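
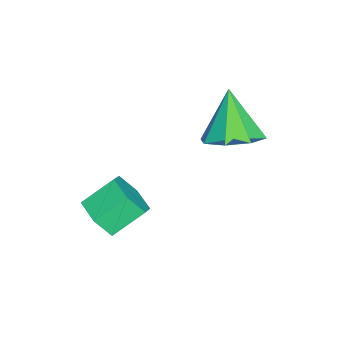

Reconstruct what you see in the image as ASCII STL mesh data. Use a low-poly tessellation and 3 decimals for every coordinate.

solid 
facet normal 0.474 -0.673 -0.568
outer loop
vertex 1.796 -1.416 -0.261
vertex 1.15 -1.971 -0.142
vertex 1.131 -1.424 -0.806
endloop
endfacet
facet normal 0.422 0.739 -0.525
outer loop
vertex 1.796 -1.416 -0.261
vertex 1.131 -1.424 -0.806
vertex 1.176 -0.534 0.483
endloop
endfacet
facet normal 0.420 0.740 -0.526
outer loop
vertex 1.176 -0.534 0.483
vertex 1.131 -1.424 -0.806
vertex 0.51 -0.543 -0.062
endloop
endfacet
facet normal -0.474 0.673 0.568
outer loop
vertex 1.176 -0.534 0.483
vertex 0.51 -0.543 -0.062
vertex 0.53 -1.089 0.602
endloop
endfacet
facet normal 0.474 -0.673 -0.568
outer loop
vertex 1.131 -1.424 -0.806
vertex 1.15 -1.971 -0.142
vertex 0.485 -1.98 -0.687
endloop
endfacet
facet normal -0.460 0.361 -0.811
outer loop
vertex 1.131 -1.424 -0.806
vertex 0.485 -1.98 -0.687
vertex 0.51 -0.543 -0.062
endloop
endfacet
facet normal -0.460 0.361 -0.811
outer loop
vertex 0.51 -0.543 -0.062
vertex 0.485 -1.98 -0.687
vertex -0.136 -1.098 0.057
endloop
endfacet
facet normal -0.474 0.673 0.568
outer loop
vertex 0.51 -0.543 -0.062
vertex -0.136 -1.098 0.057
vertex 0.53 -1.089 0.602
endloop
endfacet
facet normal 0.474 -0.673 -0.567
outer loop
vertex 0.485 -1.98 -0.687
vertex 1.15 -1.971 -0.142
vertex 0.504 -2.526 -0.023
endloop
endfacet
facet normal -0.880 -0.379 -0.286
outer loop
vertex 0.485 -1.98 -0.687
vertex 0.504 -2.526 -0.023
vertex -0.136 -1.098 0.057
endloop
endfacet
facet normal -0.881 -0.379 -0.285
outer loop
vertex -0.136 -1.098 0.057
vertex 0.504 -2.526 -0.023
vertex -0.116 -1.644 0.721
endloop
endfacet
facet normal -0.474 0.673 0.568
outer loop
vertex -0.136 -1.098 0.057
vertex -0.116 -1.644 0.721
vertex 0.53 -1.089 0.602
endloop
endfacet
facet normal 0.474 -0.673 -0.568
outer loop
vertex 0.504 -2.526 -0.023
vertex 1.15 -1.971 -0.142
vertex 1.17 -2.517 0.522
endloop
endfacet
facet normal -0.420 -0.739 0.526
outer loop
vertex 0.504 -2.526 -0.023
vertex 1.17 -2.517 0.522
vertex -0.116 -1.644 0.721
endloop
endfacet
facet normal -0.421 -0.740 0.525
outer loop
vertex -0.116 -1.644 0.721
vertex 1.17 -2.517 0.522
vertex 0.549 -1.636 1.266
endloop
endfacet
facet normal -0.474 0.673 0.568
outer loop
vertex -0.116 -1.644 0.721
vertex 0.549 -1.636 1.266
vertex 0.53 -1.089 0.602
endloop
endfacet
facet normal 0.474 -0.673 -0.568
outer loop
vertex 1.17 -2.517 0.522
vertex 1.15 -1.971 -0.142
vertex 1.816 -1.962 0.403
endloop
endfacet
facet normal 0.460 -0.361 0.811
outer loop
vertex 1.17 -2.517 0.522
vertex 1.816 -1.962 0.403
vertex 0.549 -1.636 1.266
endloop
endfacet
facet normal 0.460 -0.361 0.811
outer loop
vertex 0.549 -1.636 1.266
vertex 1.816 -1.962 0.403
vertex 1.195 -1.08 1.147
endloop
endfacet
facet normal -0.474 0.673 0.568
outer loop
vertex 0.549 -1.636 1.266
vertex 1.195 -1.08 1.147
vertex 0.53 -1.089 0.602
endloop
endfacet
facet normal 0.474 -0.673 -0.568
outer loop
vertex 1.816 -1.962 0.403
vertex 1.15 -1.971 -0.142
vertex 1.796 -1.416 -0.261
endloop
endfacet
facet normal 0.880 0.379 0.285
outer loop
vertex 1.816 -1.962 0.403
vertex 1.796 -1.416 -0.261
vertex 1.195 -1.08 1.147
endloop
endfacet
facet normal 0.881 0.378 0.286
outer loop
vertex 1.195 -1.08 1.147
vertex 1.796 -1.416 -0.261
vertex 1.176 -0.534 0.483
endloop
endfacet
facet normal -0.474 0.673 0.567
outer loop
vertex 1.195 -1.08 1.147
vertex 1.176 -0.534 0.483
vertex 0.53 -1.089 0.602
endloop
endfacet
facet normal 0.528 0.193 -0.827
outer loop
vertex -1.695 2.135 1.622
vertex -2.319 1.48 1.071
vertex -2.336 2.514 1.301
endloop
endfacet
facet normal 0.028 0.673 0.739
outer loop
vertex -1.695 2.135 1.622
vertex -2.336 2.514 1.301
vertex -3.301 1.12 2.609
endloop
endfacet
facet normal 0.527 0.193 -0.828
outer loop
vertex -2.336 2.514 1.301
vertex -2.319 1.48 1.071
vertex -2.968 2.287 0.846
endloop
endfacet
facet normal -0.546 0.742 0.388
outer loop
vertex -2.336 2.514 1.301
vertex -2.968 2.287 0.846
vertex -3.301 1.12 2.609
endloop
endfacet
facet normal 0.527 0.193 -0.827
outer loop
vertex -2.968 2.287 0.846
vertex -2.319 1.48 1.071
vertex -3.22 1.588 0.522
endloop
endfacet
facet normal -0.945 0.324 0.036
outer loop
vertex -2.968 2.287 0.846
vertex -3.22 1.588 0.522
vertex -3.301 1.12 2.609
endloop
endfacet
facet normal 0.527 0.194 -0.827
outer loop
vertex -3.22 1.588 0.522
vertex -2.319 1.48 1.071
vertex -2.944 0.825 0.519
endloop
endfacet
facet normal -0.935 -0.338 -0.112
outer loop
vertex -3.22 1.588 0.522
vertex -2.944 0.825 0.519
vertex -3.301 1.12 2.609
endloop
endfacet
facet normal 0.528 0.193 -0.827
outer loop
vertex -2.944 0.825 0.519
vertex -2.319 1.48 1.071
vertex -2.303 0.445 0.84
endloop
endfacet
facet normal -0.521 -0.853 0.031
outer loop
vertex -2.944 0.825 0.519
vertex -2.303 0.445 0.84
vertex -3.301 1.12 2.609
endloop
endfacet
facet normal 0.527 0.193 -0.828
outer loop
vertex -2.303 0.445 0.84
vertex -2.319 1.48 1.071
vertex -1.671 0.672 1.295
endloop
endfacet
facet normal 0.055 -0.922 0.383
outer loop
vertex -2.303 0.445 0.84
vertex -1.671 0.672 1.295
vertex -3.301 1.12 2.609
endloop
endfacet
facet normal 0.527 0.193 -0.828
outer loop
vertex -1.671 0.672 1.295
vertex -2.319 1.48 1.071
vertex -1.419 1.372 1.619
endloop
endfacet
facet normal 0.454 -0.504 0.735
outer loop
vertex -1.671 0.672 1.295
vertex -1.419 1.372 1.619
vertex -3.301 1.12 2.609
endloop
endfacet
facet normal 0.527 0.194 -0.827
outer loop
vertex -1.419 1.372 1.619
vertex -2.319 1.48 1.071
vertex -1.695 2.135 1.622
endloop
endfacet
facet normal 0.443 0.157 0.883
outer loop
vertex -1.419 1.372 1.619
vertex -1.695 2.135 1.622
vertex -3.301 1.12 2.609
endloop
endfacet

endsolid


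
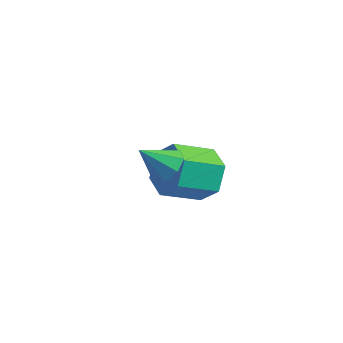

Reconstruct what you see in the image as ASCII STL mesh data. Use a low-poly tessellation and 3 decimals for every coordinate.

solid 
facet normal 0.422 0.567 -0.707
outer loop
vertex 1.039 -1.465 2.327
vertex 0.616 -0.903 2.525
vertex 1.275 -1.148 2.722
endloop
endfacet
facet normal 0.507 -0.794 0.334
outer loop
vertex 1.039 -1.465 2.327
vertex 1.275 -1.148 2.722
vertex 0.084 -1.617 3.415
endloop
endfacet
facet normal 0.422 0.567 -0.707
outer loop
vertex 1.275 -1.148 2.722
vertex 0.616 -0.903 2.525
vertex 1.126 -0.688 3.002
endloop
endfacet
facet normal 0.564 -0.288 0.774
outer loop
vertex 1.275 -1.148 2.722
vertex 1.126 -0.688 3.002
vertex 0.084 -1.617 3.415
endloop
endfacet
facet normal 0.423 0.567 -0.707
outer loop
vertex 1.126 -0.688 3.002
vertex 0.616 -0.903 2.525
vertex 0.678 -0.354 3.002
endloop
endfacet
facet normal 0.173 0.232 0.957
outer loop
vertex 1.126 -0.688 3.002
vertex 0.678 -0.354 3.002
vertex 0.084 -1.617 3.415
endloop
endfacet
facet normal 0.424 0.566 -0.707
outer loop
vertex 0.678 -0.354 3.002
vertex 0.616 -0.903 2.525
vertex 0.194 -0.341 2.722
endloop
endfacet
facet normal -0.436 0.458 0.775
outer loop
vertex 0.678 -0.354 3.002
vertex 0.194 -0.341 2.722
vertex 0.084 -1.617 3.415
endloop
endfacet
facet normal 0.424 0.566 -0.707
outer loop
vertex 0.194 -0.341 2.722
vertex 0.616 -0.903 2.525
vertex -0.042 -0.658 2.327
endloop
endfacet
facet normal -0.906 0.259 0.333
outer loop
vertex 0.194 -0.341 2.722
vertex -0.042 -0.658 2.327
vertex 0.084 -1.617 3.415
endloop
endfacet
facet normal 0.424 0.566 -0.707
outer loop
vertex -0.042 -0.658 2.327
vertex 0.616 -0.903 2.525
vertex 0.107 -1.118 2.048
endloop
endfacet
facet normal -0.963 -0.247 -0.106
outer loop
vertex -0.042 -0.658 2.327
vertex 0.107 -1.118 2.048
vertex 0.084 -1.617 3.415
endloop
endfacet
facet normal 0.423 0.567 -0.707
outer loop
vertex 0.107 -1.118 2.048
vertex 0.616 -0.903 2.525
vertex 0.555 -1.452 2.048
endloop
endfacet
facet normal -0.572 -0.767 -0.290
outer loop
vertex 0.107 -1.118 2.048
vertex 0.555 -1.452 2.048
vertex 0.084 -1.617 3.415
endloop
endfacet
facet normal 0.423 0.567 -0.707
outer loop
vertex 0.555 -1.452 2.048
vertex 0.616 -0.903 2.525
vertex 1.039 -1.465 2.327
endloop
endfacet
facet normal 0.035 -0.994 -0.108
outer loop
vertex 0.555 -1.452 2.048
vertex 1.039 -1.465 2.327
vertex 0.084 -1.617 3.415
endloop
endfacet
facet normal 0.383 0.818 -0.429
outer loop
vertex -0.599 3.341 -0.394
vertex -1.342 3.279 -1.176
vertex -1.547 3.845 -0.279
endloop
endfacet
facet normal 0.287 0.336 0.897
outer loop
vertex -0.599 3.341 -0.394
vertex -1.547 3.845 -0.279
vertex -1.236 1.983 0.318
endloop
endfacet
facet normal 0.286 0.336 0.897
outer loop
vertex -1.236 1.983 0.318
vertex -1.547 3.845 -0.279
vertex -2.184 2.487 0.432
endloop
endfacet
facet normal -0.383 -0.818 0.429
outer loop
vertex -1.236 1.983 0.318
vertex -2.184 2.487 0.432
vertex -1.978 1.921 -0.464
endloop
endfacet
facet normal 0.383 0.818 -0.429
outer loop
vertex -1.547 3.845 -0.279
vertex -1.342 3.279 -1.176
vertex -2.29 3.783 -1.062
endloop
endfacet
facet normal -0.617 0.572 0.540
outer loop
vertex -1.547 3.845 -0.279
vertex -2.29 3.783 -1.062
vertex -2.184 2.487 0.432
endloop
endfacet
facet normal -0.616 0.573 0.541
outer loop
vertex -2.184 2.487 0.432
vertex -2.29 3.783 -1.062
vertex -2.927 2.426 -0.35
endloop
endfacet
facet normal -0.384 -0.818 0.428
outer loop
vertex -2.184 2.487 0.432
vertex -2.927 2.426 -0.35
vertex -1.978 1.921 -0.464
endloop
endfacet
facet normal 0.383 0.818 -0.429
outer loop
vertex -2.29 3.783 -1.062
vertex -1.342 3.279 -1.176
vertex -2.084 3.217 -1.958
endloop
endfacet
facet normal -0.904 0.237 -0.357
outer loop
vertex -2.29 3.783 -1.062
vertex -2.084 3.217 -1.958
vertex -2.927 2.426 -0.35
endloop
endfacet
facet normal -0.904 0.236 -0.357
outer loop
vertex -2.927 2.426 -0.35
vertex -2.084 3.217 -1.958
vertex -2.721 1.859 -1.246
endloop
endfacet
facet normal -0.384 -0.818 0.429
outer loop
vertex -2.927 2.426 -0.35
vertex -2.721 1.859 -1.246
vertex -1.978 1.921 -0.464
endloop
endfacet
facet normal 0.383 0.818 -0.429
outer loop
vertex -2.084 3.217 -1.958
vertex -1.342 3.279 -1.176
vertex -1.136 2.713 -2.072
endloop
endfacet
facet normal -0.287 -0.336 -0.897
outer loop
vertex -2.084 3.217 -1.958
vertex -1.136 2.713 -2.072
vertex -2.721 1.859 -1.246
endloop
endfacet
facet normal -0.287 -0.335 -0.897
outer loop
vertex -2.721 1.859 -1.246
vertex -1.136 2.713 -2.072
vertex -1.773 1.355 -1.361
endloop
endfacet
facet normal -0.383 -0.818 0.429
outer loop
vertex -2.721 1.859 -1.246
vertex -1.773 1.355 -1.361
vertex -1.978 1.921 -0.464
endloop
endfacet
facet normal 0.384 0.818 -0.428
outer loop
vertex -1.136 2.713 -2.072
vertex -1.342 3.279 -1.176
vertex -0.393 2.774 -1.29
endloop
endfacet
facet normal 0.616 -0.572 -0.541
outer loop
vertex -1.136 2.713 -2.072
vertex -0.393 2.774 -1.29
vertex -1.773 1.355 -1.361
endloop
endfacet
facet normal 0.617 -0.573 -0.540
outer loop
vertex -1.773 1.355 -1.361
vertex -0.393 2.774 -1.29
vertex -1.03 1.417 -0.578
endloop
endfacet
facet normal -0.383 -0.818 0.429
outer loop
vertex -1.773 1.355 -1.361
vertex -1.03 1.417 -0.578
vertex -1.978 1.921 -0.464
endloop
endfacet
facet normal 0.384 0.818 -0.429
outer loop
vertex -0.393 2.774 -1.29
vertex -1.342 3.279 -1.176
vertex -0.599 3.341 -0.394
endloop
endfacet
facet normal 0.903 -0.237 0.357
outer loop
vertex -0.393 2.774 -1.29
vertex -0.599 3.341 -0.394
vertex -1.03 1.417 -0.578
endloop
endfacet
facet normal 0.904 -0.237 0.357
outer loop
vertex -1.03 1.417 -0.578
vertex -0.599 3.341 -0.394
vertex -1.236 1.983 0.318
endloop
endfacet
facet normal -0.383 -0.818 0.429
outer loop
vertex -1.03 1.417 -0.578
vertex -1.236 1.983 0.318
vertex -1.978 1.921 -0.464
endloop
endfacet

endsolid


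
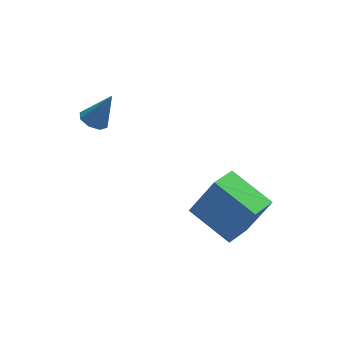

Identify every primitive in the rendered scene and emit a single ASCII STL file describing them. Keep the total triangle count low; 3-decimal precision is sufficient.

solid 
facet normal -0.487 -0.002 -0.873
outer loop
vertex -3.292 2.792 -0.929
vertex -3.779 2.679 -0.657
vertex -3.505 3.154 -0.811
endloop
endfacet
facet normal 0.850 0.523 -0.070
outer loop
vertex -3.292 2.792 -0.929
vertex -3.505 3.154 -0.811
vertex -3.101 2.681 0.557
endloop
endfacet
facet normal -0.489 -0.001 -0.872
outer loop
vertex -3.505 3.154 -0.811
vertex -3.779 2.679 -0.657
vertex -3.878 3.238 -0.602
endloop
endfacet
facet normal 0.330 0.918 0.220
outer loop
vertex -3.505 3.154 -0.811
vertex -3.878 3.238 -0.602
vertex -3.101 2.681 0.557
endloop
endfacet
facet normal -0.488 -0.001 -0.873
outer loop
vertex -3.878 3.238 -0.602
vertex -3.779 2.679 -0.657
vertex -4.194 2.994 -0.425
endloop
endfacet
facet normal -0.284 0.776 0.563
outer loop
vertex -3.878 3.238 -0.602
vertex -4.194 2.994 -0.425
vertex -3.101 2.681 0.557
endloop
endfacet
facet normal -0.488 -0.000 -0.873
outer loop
vertex -4.194 2.994 -0.425
vertex -3.779 2.679 -0.657
vertex -4.267 2.566 -0.384
endloop
endfacet
facet normal -0.628 0.180 0.757
outer loop
vertex -4.194 2.994 -0.425
vertex -4.267 2.566 -0.384
vertex -3.101 2.681 0.557
endloop
endfacet
facet normal -0.488 -0.002 -0.873
outer loop
vertex -4.267 2.566 -0.384
vertex -3.779 2.679 -0.657
vertex -4.054 2.204 -0.502
endloop
endfacet
facet normal -0.504 -0.521 0.689
outer loop
vertex -4.267 2.566 -0.384
vertex -4.054 2.204 -0.502
vertex -3.101 2.681 0.557
endloop
endfacet
facet normal -0.488 -0.002 -0.873
outer loop
vertex -4.054 2.204 -0.502
vertex -3.779 2.679 -0.657
vertex -3.68 2.12 -0.711
endloop
endfacet
facet normal 0.017 -0.917 0.398
outer loop
vertex -4.054 2.204 -0.502
vertex -3.68 2.12 -0.711
vertex -3.101 2.681 0.557
endloop
endfacet
facet normal -0.488 -0.002 -0.873
outer loop
vertex -3.68 2.12 -0.711
vertex -3.779 2.679 -0.657
vertex -3.364 2.364 -0.888
endloop
endfacet
facet normal 0.629 -0.775 0.055
outer loop
vertex -3.68 2.12 -0.711
vertex -3.364 2.364 -0.888
vertex -3.101 2.681 0.557
endloop
endfacet
facet normal -0.487 -0.002 -0.873
outer loop
vertex -3.364 2.364 -0.888
vertex -3.779 2.679 -0.657
vertex -3.292 2.792 -0.929
endloop
endfacet
facet normal 0.974 -0.177 -0.138
outer loop
vertex -3.364 2.364 -0.888
vertex -3.292 2.792 -0.929
vertex -3.101 2.681 0.557
endloop
endfacet
facet normal -0.566 0.736 0.372
outer loop
vertex -0.459 -1.131 -1.332
vertex 0.408 -0.255 -1.748
vertex -1.299 -1.015 -2.84
endloop
endfacet
facet normal -0.667 -0.673 0.320
outer loop
vertex -0.248 -2.385 -3.532
vertex -0.459 -1.131 -1.332
vertex -1.299 -1.015 -2.84
endloop
endfacet
facet normal -0.566 0.736 0.372
outer loop
vertex -1.299 -1.015 -2.84
vertex 0.408 -0.255 -1.748
vertex -0.433 -0.14 -3.256
endloop
endfacet
facet normal -0.486 0.067 -0.871
outer loop
vertex -0.433 -0.14 -3.256
vertex -0.248 -2.385 -3.532
vertex -1.299 -1.015 -2.84
endloop
endfacet
facet normal 0.486 -0.067 0.871
outer loop
vertex -0.459 -1.131 -1.332
vertex 1.459 -1.625 -2.44
vertex 0.408 -0.255 -1.748
endloop
endfacet
facet normal -0.666 -0.674 0.320
outer loop
vertex 0.593 -2.5 -2.024
vertex -0.459 -1.131 -1.332
vertex -0.248 -2.385 -3.532
endloop
endfacet
facet normal 0.486 -0.067 0.871
outer loop
vertex 0.593 -2.5 -2.024
vertex 1.459 -1.625 -2.44
vertex -0.459 -1.131 -1.332
endloop
endfacet
facet normal 0.667 0.673 -0.320
outer loop
vertex 0.408 -0.255 -1.748
vertex 1.459 -1.625 -2.44
vertex -0.433 -0.14 -3.256
endloop
endfacet
facet normal -0.486 0.067 -0.871
outer loop
vertex 0.619 -1.509 -3.948
vertex -0.248 -2.385 -3.532
vertex -0.433 -0.14 -3.256
endloop
endfacet
facet normal 0.666 0.674 -0.319
outer loop
vertex -0.433 -0.14 -3.256
vertex 1.459 -1.625 -2.44
vertex 0.619 -1.509 -3.948
endloop
endfacet
facet normal 0.566 -0.736 -0.372
outer loop
vertex 0.619 -1.509 -3.948
vertex 0.593 -2.5 -2.024
vertex -0.248 -2.385 -3.532
endloop
endfacet
facet normal 0.565 -0.736 -0.372
outer loop
vertex 1.459 -1.625 -2.44
vertex 0.593 -2.5 -2.024
vertex 0.619 -1.509 -3.948
endloop
endfacet

endsolid


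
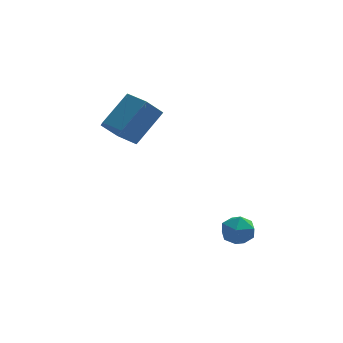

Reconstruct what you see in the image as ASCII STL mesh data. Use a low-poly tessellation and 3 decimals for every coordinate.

solid 
facet normal -0.598 -0.489 -0.635
outer loop
vertex -1.81 3.146 2.538
vertex -2.56 3.029 3.335
vertex -2.586 3.912 2.68
endloop
endfacet
facet normal 0.379 0.525 -0.762
outer loop
vertex -1.81 3.146 2.538
vertex -2.586 3.912 2.68
vertex -0.631 4.108 3.789
endloop
endfacet
facet normal 0.380 0.525 -0.762
outer loop
vertex -0.631 4.108 3.789
vertex -2.586 3.912 2.68
vertex -1.407 4.875 3.931
endloop
endfacet
facet normal 0.599 0.488 0.635
outer loop
vertex -0.631 4.108 3.789
vertex -1.407 4.875 3.931
vertex -1.38 3.991 4.585
endloop
endfacet
facet normal -0.598 -0.489 -0.635
outer loop
vertex -2.586 3.912 2.68
vertex -2.56 3.029 3.335
vertex -3.336 3.795 3.477
endloop
endfacet
facet normal -0.421 0.866 -0.269
outer loop
vertex -2.586 3.912 2.68
vertex -3.336 3.795 3.477
vertex -1.407 4.875 3.931
endloop
endfacet
facet normal -0.421 0.866 -0.270
outer loop
vertex -1.407 4.875 3.931
vertex -3.336 3.795 3.477
vertex -2.157 4.758 4.727
endloop
endfacet
facet normal 0.598 0.488 0.635
outer loop
vertex -1.407 4.875 3.931
vertex -2.157 4.758 4.727
vertex -1.38 3.991 4.585
endloop
endfacet
facet normal -0.598 -0.489 -0.635
outer loop
vertex -3.336 3.795 3.477
vertex -2.56 3.029 3.335
vertex -3.309 2.912 4.131
endloop
endfacet
facet normal -0.801 0.341 0.493
outer loop
vertex -3.336 3.795 3.477
vertex -3.309 2.912 4.131
vertex -2.157 4.758 4.727
endloop
endfacet
facet normal -0.801 0.341 0.493
outer loop
vertex -2.157 4.758 4.727
vertex -3.309 2.912 4.131
vertex -2.13 3.874 5.382
endloop
endfacet
facet normal 0.598 0.489 0.635
outer loop
vertex -2.157 4.758 4.727
vertex -2.13 3.874 5.382
vertex -1.38 3.991 4.585
endloop
endfacet
facet normal -0.599 -0.488 -0.635
outer loop
vertex -3.309 2.912 4.131
vertex -2.56 3.029 3.335
vertex -2.533 2.145 3.989
endloop
endfacet
facet normal -0.380 -0.525 0.762
outer loop
vertex -3.309 2.912 4.131
vertex -2.533 2.145 3.989
vertex -2.13 3.874 5.382
endloop
endfacet
facet normal -0.379 -0.525 0.762
outer loop
vertex -2.13 3.874 5.382
vertex -2.533 2.145 3.989
vertex -1.354 3.108 5.24
endloop
endfacet
facet normal 0.598 0.489 0.635
outer loop
vertex -2.13 3.874 5.382
vertex -1.354 3.108 5.24
vertex -1.38 3.991 4.585
endloop
endfacet
facet normal -0.598 -0.488 -0.635
outer loop
vertex -2.533 2.145 3.989
vertex -2.56 3.029 3.335
vertex -1.783 2.262 3.193
endloop
endfacet
facet normal 0.421 -0.866 0.270
outer loop
vertex -2.533 2.145 3.989
vertex -1.783 2.262 3.193
vertex -1.354 3.108 5.24
endloop
endfacet
facet normal 0.421 -0.866 0.270
outer loop
vertex -1.354 3.108 5.24
vertex -1.783 2.262 3.193
vertex -0.604 3.225 4.443
endloop
endfacet
facet normal 0.598 0.489 0.635
outer loop
vertex -1.354 3.108 5.24
vertex -0.604 3.225 4.443
vertex -1.38 3.991 4.585
endloop
endfacet
facet normal -0.598 -0.489 -0.635
outer loop
vertex -1.783 2.262 3.193
vertex -2.56 3.029 3.335
vertex -1.81 3.146 2.538
endloop
endfacet
facet normal 0.801 -0.341 -0.493
outer loop
vertex -1.783 2.262 3.193
vertex -1.81 3.146 2.538
vertex -0.604 3.225 4.443
endloop
endfacet
facet normal 0.801 -0.341 -0.493
outer loop
vertex -0.604 3.225 4.443
vertex -1.81 3.146 2.538
vertex -0.631 4.108 3.789
endloop
endfacet
facet normal 0.598 0.489 0.635
outer loop
vertex -0.604 3.225 4.443
vertex -0.631 4.108 3.789
vertex -1.38 3.991 4.585
endloop
endfacet
facet normal -0.998 0.011 -0.057
outer loop
vertex 1.655 0.106 -1.488
vertex 1.641 -0.774 -1.416
vertex 1.605 -0.271 -0.691
endloop
endfacet
facet normal -0.755 0.610 0.241
outer loop
vertex 1.655 0.106 -1.488
vertex 1.605 -0.271 -0.691
vertex 2.13 0.428 -0.817
endloop
endfacet
facet normal -0.311 0.924 -0.223
outer loop
vertex 1.655 0.106 -1.488
vertex 2.13 0.428 -0.817
vertex 2.491 0.356 -1.62
endloop
endfacet
facet normal -0.282 0.518 -0.808
outer loop
vertex 1.655 0.106 -1.488
vertex 2.491 0.356 -1.62
vertex 2.189 -0.386 -1.99
endloop
endfacet
facet normal -0.707 -0.047 -0.706
outer loop
vertex 1.655 0.106 -1.488
vertex 2.189 -0.386 -1.99
vertex 1.641 -0.774 -1.416
endloop
endfacet
facet normal -0.376 0.431 0.820
outer loop
vertex 2.13 0.428 -0.817
vertex 1.605 -0.271 -0.691
vertex 2.411 -0.254 -0.33
endloop
endfacet
facet normal -0.771 -0.540 0.337
outer loop
vertex 1.605 -0.271 -0.691
vertex 1.641 -0.774 -1.416
vertex 2.109 -0.996 -0.7
endloop
endfacet
facet normal -0.299 -0.633 -0.714
outer loop
vertex 1.641 -0.774 -1.416
vertex 2.189 -0.386 -1.99
vertex 2.47 -1.068 -1.503
endloop
endfacet
facet normal 0.387 0.280 -0.878
outer loop
vertex 2.189 -0.386 -1.99
vertex 2.491 0.356 -1.62
vertex 2.995 -0.369 -1.629
endloop
endfacet
facet normal 0.340 0.938 0.069
outer loop
vertex 2.491 0.356 -1.62
vertex 2.13 0.428 -0.817
vertex 2.959 0.134 -0.904
endloop
endfacet
facet normal 0.282 -0.518 0.808
outer loop
vertex 2.945 -0.746 -0.832
vertex 2.411 -0.254 -0.33
vertex 2.109 -0.996 -0.7
endloop
endfacet
facet normal 0.311 -0.924 0.223
outer loop
vertex 2.945 -0.746 -0.832
vertex 2.109 -0.996 -0.7
vertex 2.47 -1.068 -1.503
endloop
endfacet
facet normal 0.755 -0.610 -0.241
outer loop
vertex 2.945 -0.746 -0.832
vertex 2.47 -1.068 -1.503
vertex 2.995 -0.369 -1.629
endloop
endfacet
facet normal 0.998 -0.011 0.057
outer loop
vertex 2.945 -0.746 -0.832
vertex 2.995 -0.369 -1.629
vertex 2.959 0.134 -0.904
endloop
endfacet
facet normal 0.707 0.047 0.706
outer loop
vertex 2.945 -0.746 -0.832
vertex 2.959 0.134 -0.904
vertex 2.411 -0.254 -0.33
endloop
endfacet
facet normal -0.387 -0.280 0.878
outer loop
vertex 2.109 -0.996 -0.7
vertex 2.411 -0.254 -0.33
vertex 1.605 -0.271 -0.691
endloop
endfacet
facet normal -0.340 -0.938 -0.069
outer loop
vertex 2.47 -1.068 -1.503
vertex 2.109 -0.996 -0.7
vertex 1.641 -0.774 -1.416
endloop
endfacet
facet normal 0.376 -0.431 -0.820
outer loop
vertex 2.995 -0.369 -1.629
vertex 2.47 -1.068 -1.503
vertex 2.189 -0.386 -1.99
endloop
endfacet
facet normal 0.771 0.540 -0.337
outer loop
vertex 2.959 0.134 -0.904
vertex 2.995 -0.369 -1.629
vertex 2.491 0.356 -1.62
endloop
endfacet
facet normal 0.299 0.633 0.714
outer loop
vertex 2.411 -0.254 -0.33
vertex 2.959 0.134 -0.904
vertex 2.13 0.428 -0.817
endloop
endfacet

endsolid


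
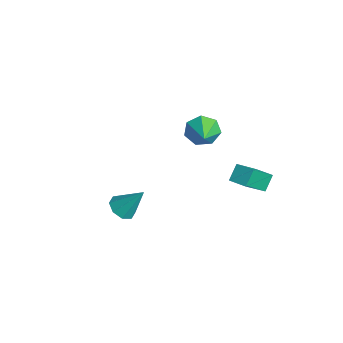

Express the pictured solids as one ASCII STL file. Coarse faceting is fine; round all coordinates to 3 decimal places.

solid 
facet normal -0.867 0.322 -0.380
outer loop
vertex -3.854 3.576 -1.543
vertex -4.345 3.224 -0.721
vertex -3.936 4.147 -0.871
endloop
endfacet
facet normal 0.859 0.437 -0.266
outer loop
vertex -3.854 3.576 -1.543
vertex -3.936 4.147 -0.871
vertex -2.975 2.716 -0.119
endloop
endfacet
facet normal -0.867 0.322 -0.381
outer loop
vertex -3.936 4.147 -0.871
vertex -4.345 3.224 -0.721
vertex -4.327 4.023 -0.086
endloop
endfacet
facet normal 0.636 0.648 0.419
outer loop
vertex -3.936 4.147 -0.871
vertex -4.327 4.023 -0.086
vertex -2.975 2.716 -0.119
endloop
endfacet
facet normal -0.867 0.322 -0.381
outer loop
vertex -4.327 4.023 -0.086
vertex -4.345 3.224 -0.721
vertex -4.731 3.298 0.221
endloop
endfacet
facet normal 0.263 0.248 0.932
outer loop
vertex -4.327 4.023 -0.086
vertex -4.731 3.298 0.221
vertex -2.975 2.716 -0.119
endloop
endfacet
facet normal -0.867 0.321 -0.381
outer loop
vertex -4.731 3.298 0.221
vertex -4.345 3.224 -0.721
vertex -4.844 2.517 -0.181
endloop
endfacet
facet normal 0.020 -0.460 0.888
outer loop
vertex -4.731 3.298 0.221
vertex -4.844 2.517 -0.181
vertex -2.975 2.716 -0.119
endloop
endfacet
facet normal -0.867 0.322 -0.380
outer loop
vertex -4.844 2.517 -0.181
vertex -4.345 3.224 -0.721
vertex -4.582 2.269 -0.989
endloop
endfacet
facet normal 0.090 -0.944 0.319
outer loop
vertex -4.844 2.517 -0.181
vertex -4.582 2.269 -0.989
vertex -2.975 2.716 -0.119
endloop
endfacet
facet normal -0.867 0.322 -0.381
outer loop
vertex -4.582 2.269 -0.989
vertex -4.345 3.224 -0.721
vertex -4.141 2.74 -1.595
endloop
endfacet
facet normal 0.421 -0.839 -0.346
outer loop
vertex -4.582 2.269 -0.989
vertex -4.141 2.74 -1.595
vertex -2.975 2.716 -0.119
endloop
endfacet
facet normal -0.867 0.321 -0.380
outer loop
vertex -4.141 2.74 -1.595
vertex -4.345 3.224 -0.721
vertex -3.854 3.576 -1.543
endloop
endfacet
facet normal 0.763 -0.224 -0.606
outer loop
vertex -4.141 2.74 -1.595
vertex -3.854 3.576 -1.543
vertex -2.975 2.716 -0.119
endloop
endfacet
facet normal -0.339 -0.503 -0.795
outer loop
vertex 0.994 -2.996 -1.232
vertex 0.347 -3.234 -0.806
vertex 0.519 -2.6 -1.28
endloop
endfacet
facet normal 0.634 0.729 -0.258
outer loop
vertex 0.994 -2.996 -1.232
vertex 0.519 -2.6 -1.28
vertex 0.973 -2.306 0.666
endloop
endfacet
facet normal -0.339 -0.503 -0.795
outer loop
vertex 0.519 -2.6 -1.28
vertex 0.347 -3.234 -0.806
vertex -0.056 -2.576 -1.05
endloop
endfacet
facet normal -0.017 0.989 -0.146
outer loop
vertex 0.519 -2.6 -1.28
vertex -0.056 -2.576 -1.05
vertex 0.973 -2.306 0.666
endloop
endfacet
facet normal -0.338 -0.502 -0.796
outer loop
vertex -0.056 -2.576 -1.05
vertex 0.347 -3.234 -0.806
vertex -0.396 -2.937 -0.678
endloop
endfacet
facet normal -0.582 0.781 0.226
outer loop
vertex -0.056 -2.576 -1.05
vertex -0.396 -2.937 -0.678
vertex 0.973 -2.306 0.666
endloop
endfacet
facet normal -0.338 -0.502 -0.796
outer loop
vertex -0.396 -2.937 -0.678
vertex 0.347 -3.234 -0.806
vertex -0.3 -3.473 -0.381
endloop
endfacet
facet normal -0.733 0.224 0.642
outer loop
vertex -0.396 -2.937 -0.678
vertex -0.3 -3.473 -0.381
vertex 0.973 -2.306 0.666
endloop
endfacet
facet normal -0.338 -0.502 -0.796
outer loop
vertex -0.3 -3.473 -0.381
vertex 0.347 -3.234 -0.806
vertex 0.175 -3.869 -0.333
endloop
endfacet
facet normal -0.380 -0.352 0.855
outer loop
vertex -0.3 -3.473 -0.381
vertex 0.175 -3.869 -0.333
vertex 0.973 -2.306 0.666
endloop
endfacet
facet normal -0.338 -0.502 -0.796
outer loop
vertex 0.175 -3.869 -0.333
vertex 0.347 -3.234 -0.806
vertex 0.75 -3.893 -0.562
endloop
endfacet
facet normal 0.270 -0.613 0.743
outer loop
vertex 0.175 -3.869 -0.333
vertex 0.75 -3.893 -0.562
vertex 0.973 -2.306 0.666
endloop
endfacet
facet normal -0.339 -0.502 -0.796
outer loop
vertex 0.75 -3.893 -0.562
vertex 0.347 -3.234 -0.806
vertex 1.089 -3.532 -0.934
endloop
endfacet
facet normal 0.836 -0.404 0.370
outer loop
vertex 0.75 -3.893 -0.562
vertex 1.089 -3.532 -0.934
vertex 0.973 -2.306 0.666
endloop
endfacet
facet normal -0.339 -0.502 -0.795
outer loop
vertex 1.089 -3.532 -0.934
vertex 0.347 -3.234 -0.806
vertex 0.994 -2.996 -1.232
endloop
endfacet
facet normal 0.988 0.151 -0.044
outer loop
vertex 1.089 -3.532 -0.934
vertex 0.994 -2.996 -1.232
vertex 0.973 -2.306 0.666
endloop
endfacet
facet normal -0.875 -0.470 -0.116
outer loop
vertex 1.188 2.255 0.127
vertex 0.763 2.859 0.887
vertex 0.63 3.642 -1.29
endloop
endfacet
facet normal 0.402 -0.570 -0.716
outer loop
vertex 1.557 4.141 -1.167
vertex 1.188 2.255 0.127
vertex 0.63 3.642 -1.29
endloop
endfacet
facet normal -0.875 -0.470 -0.115
outer loop
vertex 0.63 3.642 -1.29
vertex 0.763 2.859 0.887
vertex 0.205 4.247 -0.53
endloop
endfacet
facet normal -0.271 0.673 -0.688
outer loop
vertex 0.205 4.247 -0.53
vertex 1.557 4.141 -1.167
vertex 0.63 3.642 -1.29
endloop
endfacet
facet normal 0.271 -0.674 0.687
outer loop
vertex 1.188 2.255 0.127
vertex 1.69 3.358 1.01
vertex 0.763 2.859 0.887
endloop
endfacet
facet normal 0.401 -0.570 -0.717
outer loop
vertex 2.115 2.753 0.25
vertex 1.188 2.255 0.127
vertex 1.557 4.141 -1.167
endloop
endfacet
facet normal 0.271 -0.674 0.688
outer loop
vertex 2.115 2.753 0.25
vertex 1.69 3.358 1.01
vertex 1.188 2.255 0.127
endloop
endfacet
facet normal -0.402 0.570 0.717
outer loop
vertex 0.763 2.859 0.887
vertex 1.69 3.358 1.01
vertex 0.205 4.247 -0.53
endloop
endfacet
facet normal -0.271 0.674 -0.687
outer loop
vertex 1.132 4.745 -0.407
vertex 1.557 4.141 -1.167
vertex 0.205 4.247 -0.53
endloop
endfacet
facet normal -0.402 0.570 0.716
outer loop
vertex 0.205 4.247 -0.53
vertex 1.69 3.358 1.01
vertex 1.132 4.745 -0.407
endloop
endfacet
facet normal 0.875 0.470 0.116
outer loop
vertex 1.132 4.745 -0.407
vertex 2.115 2.753 0.25
vertex 1.557 4.141 -1.167
endloop
endfacet
facet normal 0.875 0.470 0.115
outer loop
vertex 1.69 3.358 1.01
vertex 2.115 2.753 0.25
vertex 1.132 4.745 -0.407
endloop
endfacet

endsolid


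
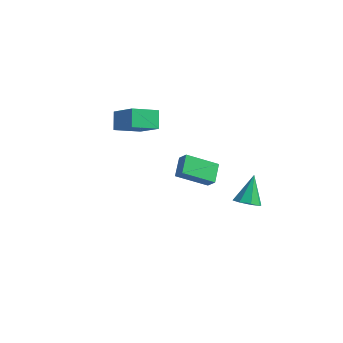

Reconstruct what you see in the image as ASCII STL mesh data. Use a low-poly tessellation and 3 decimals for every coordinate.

solid 
facet normal 0.070 -0.678 -0.732
outer loop
vertex 4.237 3.219 -3.914
vertex 3.497 2.85 -3.643
vertex 3.699 3.48 -4.207
endloop
endfacet
facet normal 0.513 0.836 -0.197
outer loop
vertex 4.237 3.219 -3.914
vertex 3.699 3.48 -4.207
vertex 3.363 4.15 -2.237
endloop
endfacet
facet normal 0.070 -0.678 -0.732
outer loop
vertex 3.699 3.48 -4.207
vertex 3.497 2.85 -3.643
vertex 3.043 3.372 -4.17
endloop
endfacet
facet normal -0.171 0.923 -0.343
outer loop
vertex 3.699 3.48 -4.207
vertex 3.043 3.372 -4.17
vertex 3.363 4.15 -2.237
endloop
endfacet
facet normal 0.070 -0.678 -0.732
outer loop
vertex 3.043 3.372 -4.17
vertex 3.497 2.85 -3.643
vertex 2.653 2.958 -3.824
endloop
endfacet
facet normal -0.772 0.624 -0.123
outer loop
vertex 3.043 3.372 -4.17
vertex 2.653 2.958 -3.824
vertex 3.363 4.15 -2.237
endloop
endfacet
facet normal 0.070 -0.677 -0.732
outer loop
vertex 2.653 2.958 -3.824
vertex 3.497 2.85 -3.643
vertex 2.757 2.48 -3.372
endloop
endfacet
facet normal -0.936 0.112 0.334
outer loop
vertex 2.653 2.958 -3.824
vertex 2.757 2.48 -3.372
vertex 3.363 4.15 -2.237
endloop
endfacet
facet normal 0.070 -0.677 -0.732
outer loop
vertex 2.757 2.48 -3.372
vertex 3.497 2.85 -3.643
vertex 3.295 2.219 -3.079
endloop
endfacet
facet normal -0.567 -0.312 0.762
outer loop
vertex 2.757 2.48 -3.372
vertex 3.295 2.219 -3.079
vertex 3.363 4.15 -2.237
endloop
endfacet
facet normal 0.070 -0.677 -0.732
outer loop
vertex 3.295 2.219 -3.079
vertex 3.497 2.85 -3.643
vertex 3.951 2.327 -3.116
endloop
endfacet
facet normal 0.117 -0.400 0.909
outer loop
vertex 3.295 2.219 -3.079
vertex 3.951 2.327 -3.116
vertex 3.363 4.15 -2.237
endloop
endfacet
facet normal 0.070 -0.677 -0.732
outer loop
vertex 3.951 2.327 -3.116
vertex 3.497 2.85 -3.643
vertex 4.341 2.741 -3.462
endloop
endfacet
facet normal 0.718 -0.101 0.689
outer loop
vertex 3.951 2.327 -3.116
vertex 4.341 2.741 -3.462
vertex 3.363 4.15 -2.237
endloop
endfacet
facet normal 0.070 -0.677 -0.732
outer loop
vertex 4.341 2.741 -3.462
vertex 3.497 2.85 -3.643
vertex 4.237 3.219 -3.914
endloop
endfacet
facet normal 0.882 0.411 0.232
outer loop
vertex 4.341 2.741 -3.462
vertex 4.237 3.219 -3.914
vertex 3.363 4.15 -2.237
endloop
endfacet
facet normal -0.622 -0.661 0.419
outer loop
vertex -3.774 2.839 2.303
vertex -5.215 3.348 0.967
vertex -3.358 1.948 1.515
endloop
endfacet
facet normal 0.710 -0.251 0.658
outer loop
vertex -2.225 3.152 0.753
vertex -3.774 2.839 2.303
vertex -3.358 1.948 1.515
endloop
endfacet
facet normal -0.622 -0.661 0.419
outer loop
vertex -3.358 1.948 1.515
vertex -5.215 3.348 0.967
vertex -4.798 2.457 0.179
endloop
endfacet
facet normal 0.330 -0.707 -0.625
outer loop
vertex -4.798 2.457 0.179
vertex -2.225 3.152 0.753
vertex -3.358 1.948 1.515
endloop
endfacet
facet normal -0.330 0.707 0.626
outer loop
vertex -3.774 2.839 2.303
vertex -4.082 4.552 0.205
vertex -5.215 3.348 0.967
endloop
endfacet
facet normal 0.710 -0.250 0.659
outer loop
vertex -2.642 4.043 1.541
vertex -3.774 2.839 2.303
vertex -2.225 3.152 0.753
endloop
endfacet
facet normal -0.331 0.707 0.626
outer loop
vertex -2.642 4.043 1.541
vertex -4.082 4.552 0.205
vertex -3.774 2.839 2.303
endloop
endfacet
facet normal -0.709 0.251 -0.659
outer loop
vertex -5.215 3.348 0.967
vertex -4.082 4.552 0.205
vertex -4.798 2.457 0.179
endloop
endfacet
facet normal 0.330 -0.707 -0.626
outer loop
vertex -3.666 3.661 -0.583
vertex -2.225 3.152 0.753
vertex -4.798 2.457 0.179
endloop
endfacet
facet normal -0.710 0.251 -0.658
outer loop
vertex -4.798 2.457 0.179
vertex -4.082 4.552 0.205
vertex -3.666 3.661 -0.583
endloop
endfacet
facet normal 0.622 0.662 -0.419
outer loop
vertex -3.666 3.661 -0.583
vertex -2.642 4.043 1.541
vertex -2.225 3.152 0.753
endloop
endfacet
facet normal 0.622 0.661 -0.419
outer loop
vertex -4.082 4.552 0.205
vertex -2.642 4.043 1.541
vertex -3.666 3.661 -0.583
endloop
endfacet
facet normal -0.788 -0.403 0.465
outer loop
vertex 1.276 -1.246 2.169
vertex 1.003 -0.118 2.685
vertex 0.763 -1.05 1.469
endloop
endfacet
facet normal 0.215 -0.888 -0.406
outer loop
vertex 2.377 -0.222 0.515
vertex 1.276 -1.246 2.169
vertex 0.763 -1.05 1.469
endloop
endfacet
facet normal -0.788 -0.404 0.465
outer loop
vertex 0.763 -1.05 1.469
vertex 1.003 -0.118 2.685
vertex 0.489 0.078 1.985
endloop
endfacet
facet normal -0.577 0.219 -0.786
outer loop
vertex 0.489 0.078 1.985
vertex 2.377 -0.222 0.515
vertex 0.763 -1.05 1.469
endloop
endfacet
facet normal 0.578 -0.220 0.786
outer loop
vertex 1.276 -1.246 2.169
vertex 2.617 0.71 1.731
vertex 1.003 -0.118 2.685
endloop
endfacet
facet normal 0.215 -0.888 -0.407
outer loop
vertex 2.891 -0.418 1.215
vertex 1.276 -1.246 2.169
vertex 2.377 -0.222 0.515
endloop
endfacet
facet normal 0.577 -0.220 0.787
outer loop
vertex 2.891 -0.418 1.215
vertex 2.617 0.71 1.731
vertex 1.276 -1.246 2.169
endloop
endfacet
facet normal -0.215 0.888 0.407
outer loop
vertex 1.003 -0.118 2.685
vertex 2.617 0.71 1.731
vertex 0.489 0.078 1.985
endloop
endfacet
facet normal -0.577 0.220 -0.786
outer loop
vertex 2.104 0.906 1.031
vertex 2.377 -0.222 0.515
vertex 0.489 0.078 1.985
endloop
endfacet
facet normal -0.215 0.888 0.406
outer loop
vertex 0.489 0.078 1.985
vertex 2.617 0.71 1.731
vertex 2.104 0.906 1.031
endloop
endfacet
facet normal 0.788 0.404 -0.465
outer loop
vertex 2.104 0.906 1.031
vertex 2.891 -0.418 1.215
vertex 2.377 -0.222 0.515
endloop
endfacet
facet normal 0.788 0.404 -0.464
outer loop
vertex 2.617 0.71 1.731
vertex 2.891 -0.418 1.215
vertex 2.104 0.906 1.031
endloop
endfacet

endsolid


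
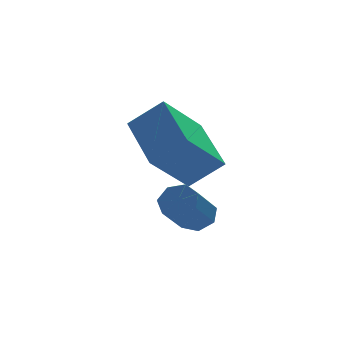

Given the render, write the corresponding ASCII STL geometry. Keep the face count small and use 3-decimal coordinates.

solid 
facet normal -0.713 0.274 -0.645
outer loop
vertex 2.48 -1.668 1.711
vertex 2.546 0.271 2.462
vertex 3.754 -1.237 0.486
endloop
endfacet
facet normal -0.032 -0.932 -0.361
outer loop
vertex 4.674 -1.591 1.318
vertex 2.48 -1.668 1.711
vertex 3.754 -1.237 0.486
endloop
endfacet
facet normal -0.713 0.274 -0.645
outer loop
vertex 3.754 -1.237 0.486
vertex 2.546 0.271 2.462
vertex 3.82 0.702 1.236
endloop
endfacet
facet normal 0.700 0.237 -0.674
outer loop
vertex 3.82 0.702 1.236
vertex 4.674 -1.591 1.318
vertex 3.754 -1.237 0.486
endloop
endfacet
facet normal -0.700 -0.237 0.673
outer loop
vertex 2.48 -1.668 1.711
vertex 3.466 -0.083 3.294
vertex 2.546 0.271 2.462
endloop
endfacet
facet normal -0.032 -0.932 -0.361
outer loop
vertex 3.4 -2.022 2.544
vertex 2.48 -1.668 1.711
vertex 4.674 -1.591 1.318
endloop
endfacet
facet normal -0.701 -0.237 0.673
outer loop
vertex 3.4 -2.022 2.544
vertex 3.466 -0.083 3.294
vertex 2.48 -1.668 1.711
endloop
endfacet
facet normal 0.032 0.932 0.361
outer loop
vertex 2.546 0.271 2.462
vertex 3.466 -0.083 3.294
vertex 3.82 0.702 1.236
endloop
endfacet
facet normal 0.701 0.237 -0.673
outer loop
vertex 4.74 0.348 2.069
vertex 4.674 -1.591 1.318
vertex 3.82 0.702 1.236
endloop
endfacet
facet normal 0.032 0.932 0.361
outer loop
vertex 3.82 0.702 1.236
vertex 3.466 -0.083 3.294
vertex 4.74 0.348 2.069
endloop
endfacet
facet normal 0.713 -0.274 0.645
outer loop
vertex 4.74 0.348 2.069
vertex 3.4 -2.022 2.544
vertex 4.674 -1.591 1.318
endloop
endfacet
facet normal 0.713 -0.274 0.645
outer loop
vertex 3.466 -0.083 3.294
vertex 3.4 -2.022 2.544
vertex 4.74 0.348 2.069
endloop
endfacet
facet normal 0.567 0.484 -0.666
outer loop
vertex 4.469 -1.323 -0.962
vertex 4.164 -0.807 -0.847
vertex 4.666 -1.021 -0.575
endloop
endfacet
facet normal 0.735 -0.663 0.144
outer loop
vertex 4.469 -1.323 -0.962
vertex 4.666 -1.021 -0.575
vertex 3.641 -2.029 0.012
endloop
endfacet
facet normal 0.734 -0.663 0.144
outer loop
vertex 3.641 -2.029 0.012
vertex 4.666 -1.021 -0.575
vertex 3.839 -1.726 0.399
endloop
endfacet
facet normal -0.566 -0.483 0.668
outer loop
vertex 3.641 -2.029 0.012
vertex 3.839 -1.726 0.399
vertex 3.336 -1.513 0.127
endloop
endfacet
facet normal 0.567 0.483 -0.667
outer loop
vertex 4.666 -1.021 -0.575
vertex 4.164 -0.807 -0.847
vertex 4.485 -0.557 -0.393
endloop
endfacet
facet normal 0.750 0.033 0.661
outer loop
vertex 4.666 -1.021 -0.575
vertex 4.485 -0.557 -0.393
vertex 3.839 -1.726 0.399
endloop
endfacet
facet normal 0.750 0.033 0.661
outer loop
vertex 3.839 -1.726 0.399
vertex 4.485 -0.557 -0.393
vertex 3.658 -1.263 0.581
endloop
endfacet
facet normal -0.566 -0.484 0.668
outer loop
vertex 3.839 -1.726 0.399
vertex 3.658 -1.263 0.581
vertex 3.336 -1.513 0.127
endloop
endfacet
facet normal 0.567 0.484 -0.667
outer loop
vertex 4.485 -0.557 -0.393
vertex 4.164 -0.807 -0.847
vertex 4.062 -0.282 -0.553
endloop
endfacet
facet normal 0.200 0.704 0.681
outer loop
vertex 4.485 -0.557 -0.393
vertex 4.062 -0.282 -0.553
vertex 3.658 -1.263 0.581
endloop
endfacet
facet normal 0.200 0.704 0.681
outer loop
vertex 3.658 -1.263 0.581
vertex 4.062 -0.282 -0.553
vertex 3.235 -0.988 0.421
endloop
endfacet
facet normal -0.567 -0.483 0.668
outer loop
vertex 3.658 -1.263 0.581
vertex 3.235 -0.988 0.421
vertex 3.336 -1.513 0.127
endloop
endfacet
facet normal 0.567 0.484 -0.667
outer loop
vertex 4.062 -0.282 -0.553
vertex 4.164 -0.807 -0.847
vertex 3.716 -0.403 -0.935
endloop
endfacet
facet normal -0.501 0.845 0.187
outer loop
vertex 4.062 -0.282 -0.553
vertex 3.716 -0.403 -0.935
vertex 3.235 -0.988 0.421
endloop
endfacet
facet normal -0.499 0.846 0.188
outer loop
vertex 3.235 -0.988 0.421
vertex 3.716 -0.403 -0.935
vertex 2.888 -1.108 0.04
endloop
endfacet
facet normal -0.566 -0.483 0.668
outer loop
vertex 3.235 -0.988 0.421
vertex 2.888 -1.108 0.04
vertex 3.336 -1.513 0.127
endloop
endfacet
facet normal 0.567 0.483 -0.668
outer loop
vertex 3.716 -0.403 -0.935
vertex 4.164 -0.807 -0.847
vertex 3.706 -0.827 -1.25
endloop
endfacet
facet normal -0.824 0.351 -0.446
outer loop
vertex 3.716 -0.403 -0.935
vertex 3.706 -0.827 -1.25
vertex 2.888 -1.108 0.04
endloop
endfacet
facet normal -0.824 0.349 -0.446
outer loop
vertex 2.888 -1.108 0.04
vertex 3.706 -0.827 -1.25
vertex 2.879 -1.533 -0.276
endloop
endfacet
facet normal -0.567 -0.484 0.667
outer loop
vertex 2.888 -1.108 0.04
vertex 2.879 -1.533 -0.276
vertex 3.336 -1.513 0.127
endloop
endfacet
facet normal 0.566 0.484 -0.667
outer loop
vertex 3.706 -0.827 -1.25
vertex 4.164 -0.807 -0.847
vertex 4.042 -1.237 -1.262
endloop
endfacet
facet normal -0.527 -0.410 -0.745
outer loop
vertex 3.706 -0.827 -1.25
vertex 4.042 -1.237 -1.262
vertex 2.879 -1.533 -0.276
endloop
endfacet
facet normal -0.527 -0.409 -0.745
outer loop
vertex 2.879 -1.533 -0.276
vertex 4.042 -1.237 -1.262
vertex 3.214 -1.943 -0.288
endloop
endfacet
facet normal -0.567 -0.483 0.667
outer loop
vertex 2.879 -1.533 -0.276
vertex 3.214 -1.943 -0.288
vertex 3.336 -1.513 0.127
endloop
endfacet
facet normal 0.566 0.484 -0.667
outer loop
vertex 4.042 -1.237 -1.262
vertex 4.164 -0.807 -0.847
vertex 4.469 -1.323 -0.962
endloop
endfacet
facet normal 0.166 -0.860 -0.482
outer loop
vertex 4.042 -1.237 -1.262
vertex 4.469 -1.323 -0.962
vertex 3.214 -1.943 -0.288
endloop
endfacet
facet normal 0.166 -0.860 -0.482
outer loop
vertex 3.214 -1.943 -0.288
vertex 4.469 -1.323 -0.962
vertex 3.641 -2.029 0.012
endloop
endfacet
facet normal -0.566 -0.484 0.667
outer loop
vertex 3.214 -1.943 -0.288
vertex 3.641 -2.029 0.012
vertex 3.336 -1.513 0.127
endloop
endfacet

endsolid


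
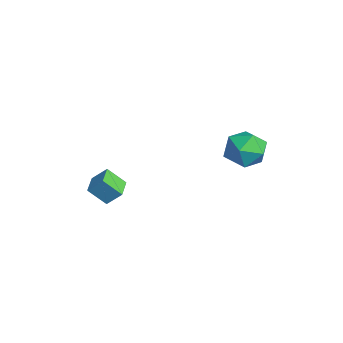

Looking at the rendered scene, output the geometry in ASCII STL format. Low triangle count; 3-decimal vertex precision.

solid 
facet normal -0.274 0.651 0.708
outer loop
vertex 3.665 3.016 2.956
vertex 2.887 2.301 3.312
vertex 3.915 2.266 3.742
endloop
endfacet
facet normal 0.419 0.720 0.554
outer loop
vertex 3.665 3.016 2.956
vertex 3.915 2.266 3.742
vertex 4.639 2.476 2.921
endloop
endfacet
facet normal 0.476 0.868 -0.142
outer loop
vertex 3.665 3.016 2.956
vertex 4.639 2.476 2.921
vertex 4.059 2.641 1.984
endloop
endfacet
facet normal -0.182 0.890 -0.417
outer loop
vertex 3.665 3.016 2.956
vertex 4.059 2.641 1.984
vertex 2.976 2.533 2.226
endloop
endfacet
facet normal -0.645 0.756 0.109
outer loop
vertex 3.665 3.016 2.956
vertex 2.976 2.533 2.226
vertex 2.887 2.301 3.312
endloop
endfacet
facet normal 0.735 0.091 0.672
outer loop
vertex 4.639 2.476 2.921
vertex 3.915 2.266 3.742
vertex 4.464 1.427 3.254
endloop
endfacet
facet normal -0.386 -0.022 0.922
outer loop
vertex 3.915 2.266 3.742
vertex 2.887 2.301 3.312
vertex 3.381 1.319 3.496
endloop
endfacet
facet normal -0.988 0.149 -0.049
outer loop
vertex 2.887 2.301 3.312
vertex 2.976 2.533 2.226
vertex 2.801 1.484 2.559
endloop
endfacet
facet normal -0.238 0.368 -0.899
outer loop
vertex 2.976 2.533 2.226
vertex 4.059 2.641 1.984
vertex 3.525 1.694 1.738
endloop
endfacet
facet normal 0.827 0.331 -0.454
outer loop
vertex 4.059 2.641 1.984
vertex 4.639 2.476 2.921
vertex 4.553 1.659 2.168
endloop
endfacet
facet normal 0.182 -0.890 0.417
outer loop
vertex 3.775 0.944 2.524
vertex 4.464 1.427 3.254
vertex 3.381 1.319 3.496
endloop
endfacet
facet normal -0.476 -0.868 0.142
outer loop
vertex 3.775 0.944 2.524
vertex 3.381 1.319 3.496
vertex 2.801 1.484 2.559
endloop
endfacet
facet normal -0.419 -0.720 -0.554
outer loop
vertex 3.775 0.944 2.524
vertex 2.801 1.484 2.559
vertex 3.525 1.694 1.738
endloop
endfacet
facet normal 0.274 -0.651 -0.708
outer loop
vertex 3.775 0.944 2.524
vertex 3.525 1.694 1.738
vertex 4.553 1.659 2.168
endloop
endfacet
facet normal 0.645 -0.756 -0.109
outer loop
vertex 3.775 0.944 2.524
vertex 4.553 1.659 2.168
vertex 4.464 1.427 3.254
endloop
endfacet
facet normal 0.238 -0.368 0.899
outer loop
vertex 3.381 1.319 3.496
vertex 4.464 1.427 3.254
vertex 3.915 2.266 3.742
endloop
endfacet
facet normal -0.827 -0.331 0.454
outer loop
vertex 2.801 1.484 2.559
vertex 3.381 1.319 3.496
vertex 2.887 2.301 3.312
endloop
endfacet
facet normal -0.735 -0.091 -0.672
outer loop
vertex 3.525 1.694 1.738
vertex 2.801 1.484 2.559
vertex 2.976 2.533 2.226
endloop
endfacet
facet normal 0.386 0.022 -0.922
outer loop
vertex 4.553 1.659 2.168
vertex 3.525 1.694 1.738
vertex 4.059 2.641 1.984
endloop
endfacet
facet normal 0.988 -0.149 0.049
outer loop
vertex 4.464 1.427 3.254
vertex 4.553 1.659 2.168
vertex 4.639 2.476 2.921
endloop
endfacet
facet normal -0.897 0.441 0.026
outer loop
vertex 0.114 -3.347 0.159
vertex 0.477 -2.558 -0.698
vertex -0.222 -3.988 -0.573
endloop
endfacet
facet normal -0.297 -0.646 0.703
outer loop
vertex 0.783 -4.482 -0.602
vertex 0.114 -3.347 0.159
vertex -0.222 -3.988 -0.573
endloop
endfacet
facet normal -0.897 0.441 0.026
outer loop
vertex -0.222 -3.988 -0.573
vertex 0.477 -2.558 -0.698
vertex 0.141 -3.199 -1.43
endloop
endfacet
facet normal -0.326 -0.622 -0.711
outer loop
vertex 0.141 -3.199 -1.43
vertex 0.783 -4.482 -0.602
vertex -0.222 -3.988 -0.573
endloop
endfacet
facet normal 0.326 0.622 0.711
outer loop
vertex 0.114 -3.347 0.159
vertex 1.482 -3.052 -0.727
vertex 0.477 -2.558 -0.698
endloop
endfacet
facet normal -0.297 -0.646 0.703
outer loop
vertex 1.119 -3.841 0.13
vertex 0.114 -3.347 0.159
vertex 0.783 -4.482 -0.602
endloop
endfacet
facet normal 0.326 0.622 0.711
outer loop
vertex 1.119 -3.841 0.13
vertex 1.482 -3.052 -0.727
vertex 0.114 -3.347 0.159
endloop
endfacet
facet normal 0.297 0.646 -0.703
outer loop
vertex 0.477 -2.558 -0.698
vertex 1.482 -3.052 -0.727
vertex 0.141 -3.199 -1.43
endloop
endfacet
facet normal -0.326 -0.622 -0.711
outer loop
vertex 1.146 -3.693 -1.459
vertex 0.783 -4.482 -0.602
vertex 0.141 -3.199 -1.43
endloop
endfacet
facet normal 0.297 0.646 -0.703
outer loop
vertex 0.141 -3.199 -1.43
vertex 1.482 -3.052 -0.727
vertex 1.146 -3.693 -1.459
endloop
endfacet
facet normal 0.897 -0.441 -0.026
outer loop
vertex 1.146 -3.693 -1.459
vertex 1.119 -3.841 0.13
vertex 0.783 -4.482 -0.602
endloop
endfacet
facet normal 0.897 -0.441 -0.026
outer loop
vertex 1.482 -3.052 -0.727
vertex 1.119 -3.841 0.13
vertex 1.146 -3.693 -1.459
endloop
endfacet

endsolid


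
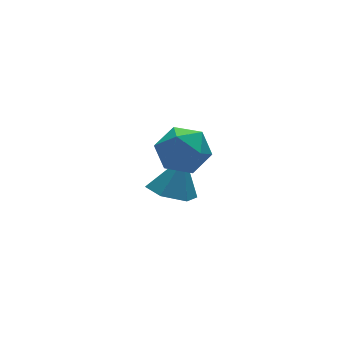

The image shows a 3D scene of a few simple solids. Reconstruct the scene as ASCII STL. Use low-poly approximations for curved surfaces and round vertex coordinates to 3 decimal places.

solid 
facet normal -0.415 -0.179 -0.892
outer loop
vertex -1.532 -0.852 -4.136
vertex -2.164 -0.518 -3.909
vertex -1.626 -0.115 -4.24
endloop
endfacet
facet normal 0.992 0.128 0.008
outer loop
vertex -1.532 -0.852 -4.136
vertex -1.626 -0.115 -4.24
vertex -1.616 -0.282 -2.731
endloop
endfacet
facet normal -0.415 -0.179 -0.892
outer loop
vertex -1.626 -0.115 -4.24
vertex -2.164 -0.518 -3.909
vertex -2.258 0.219 -4.013
endloop
endfacet
facet normal 0.491 0.866 0.093
outer loop
vertex -1.626 -0.115 -4.24
vertex -2.258 0.219 -4.013
vertex -1.616 -0.282 -2.731
endloop
endfacet
facet normal -0.416 -0.179 -0.892
outer loop
vertex -2.258 0.219 -4.013
vertex -2.164 -0.518 -3.909
vertex -2.796 -0.184 -3.681
endloop
endfacet
facet normal -0.318 0.818 0.479
outer loop
vertex -2.258 0.219 -4.013
vertex -2.796 -0.184 -3.681
vertex -1.616 -0.282 -2.731
endloop
endfacet
facet normal -0.416 -0.178 -0.892
outer loop
vertex -2.796 -0.184 -3.681
vertex -2.164 -0.518 -3.909
vertex -2.703 -0.921 -3.577
endloop
endfacet
facet normal -0.625 0.031 0.780
outer loop
vertex -2.796 -0.184 -3.681
vertex -2.703 -0.921 -3.577
vertex -1.616 -0.282 -2.731
endloop
endfacet
facet normal -0.415 -0.179 -0.892
outer loop
vertex -2.703 -0.921 -3.577
vertex -2.164 -0.518 -3.909
vertex -2.071 -1.255 -3.804
endloop
endfacet
facet normal -0.125 -0.708 0.695
outer loop
vertex -2.703 -0.921 -3.577
vertex -2.071 -1.255 -3.804
vertex -1.616 -0.282 -2.731
endloop
endfacet
facet normal -0.415 -0.179 -0.892
outer loop
vertex -2.071 -1.255 -3.804
vertex -2.164 -0.518 -3.909
vertex -1.532 -0.852 -4.136
endloop
endfacet
facet normal 0.684 -0.661 0.309
outer loop
vertex -2.071 -1.255 -3.804
vertex -1.532 -0.852 -4.136
vertex -1.616 -0.282 -2.731
endloop
endfacet
facet normal -0.485 0.437 0.758
outer loop
vertex -3.528 -2.165 -0.313
vertex -3.121 -2.626 0.213
vertex -2.822 -1.907 -0.01
endloop
endfacet
facet normal -0.413 0.886 0.208
outer loop
vertex -3.528 -2.165 -0.313
vertex -2.822 -1.907 -0.01
vertex -2.988 -1.8 -0.795
endloop
endfacet
facet normal -0.722 0.589 -0.363
outer loop
vertex -3.528 -2.165 -0.313
vertex -2.988 -1.8 -0.795
vertex -3.389 -2.453 -1.057
endloop
endfacet
facet normal -0.985 -0.044 -0.167
outer loop
vertex -3.528 -2.165 -0.313
vertex -3.389 -2.453 -1.057
vertex -3.472 -2.963 -0.434
endloop
endfacet
facet normal -0.838 -0.139 0.527
outer loop
vertex -3.528 -2.165 -0.313
vertex -3.472 -2.963 -0.434
vertex -3.121 -2.626 0.213
endloop
endfacet
facet normal 0.285 0.956 0.070
outer loop
vertex -2.988 -1.8 -0.795
vertex -2.822 -1.907 -0.01
vertex -2.248 -2.037 -0.566
endloop
endfacet
facet normal 0.167 0.228 0.959
outer loop
vertex -2.822 -1.907 -0.01
vertex -3.121 -2.626 0.213
vertex -2.331 -2.547 0.057
endloop
endfacet
facet normal -0.406 -0.702 0.586
outer loop
vertex -3.121 -2.626 0.213
vertex -3.472 -2.963 -0.434
vertex -2.732 -3.2 -0.205
endloop
endfacet
facet normal -0.642 -0.549 -0.535
outer loop
vertex -3.472 -2.963 -0.434
vertex -3.389 -2.453 -1.057
vertex -2.898 -3.093 -0.99
endloop
endfacet
facet normal -0.216 0.475 -0.853
outer loop
vertex -3.389 -2.453 -1.057
vertex -2.988 -1.8 -0.795
vertex -2.599 -2.374 -1.213
endloop
endfacet
facet normal 0.985 0.044 0.167
outer loop
vertex -2.192 -2.835 -0.687
vertex -2.248 -2.037 -0.566
vertex -2.331 -2.547 0.057
endloop
endfacet
facet normal 0.722 -0.589 0.363
outer loop
vertex -2.192 -2.835 -0.687
vertex -2.331 -2.547 0.057
vertex -2.732 -3.2 -0.205
endloop
endfacet
facet normal 0.413 -0.886 -0.208
outer loop
vertex -2.192 -2.835 -0.687
vertex -2.732 -3.2 -0.205
vertex -2.898 -3.093 -0.99
endloop
endfacet
facet normal 0.485 -0.437 -0.758
outer loop
vertex -2.192 -2.835 -0.687
vertex -2.898 -3.093 -0.99
vertex -2.599 -2.374 -1.213
endloop
endfacet
facet normal 0.838 0.139 -0.527
outer loop
vertex -2.192 -2.835 -0.687
vertex -2.599 -2.374 -1.213
vertex -2.248 -2.037 -0.566
endloop
endfacet
facet normal 0.642 0.549 0.535
outer loop
vertex -2.331 -2.547 0.057
vertex -2.248 -2.037 -0.566
vertex -2.822 -1.907 -0.01
endloop
endfacet
facet normal 0.216 -0.475 0.853
outer loop
vertex -2.732 -3.2 -0.205
vertex -2.331 -2.547 0.057
vertex -3.121 -2.626 0.213
endloop
endfacet
facet normal -0.285 -0.956 -0.070
outer loop
vertex -2.898 -3.093 -0.99
vertex -2.732 -3.2 -0.205
vertex -3.472 -2.963 -0.434
endloop
endfacet
facet normal -0.167 -0.228 -0.959
outer loop
vertex -2.599 -2.374 -1.213
vertex -2.898 -3.093 -0.99
vertex -3.389 -2.453 -1.057
endloop
endfacet
facet normal 0.406 0.702 -0.586
outer loop
vertex -2.248 -2.037 -0.566
vertex -2.599 -2.374 -1.213
vertex -2.988 -1.8 -0.795
endloop
endfacet

endsolid


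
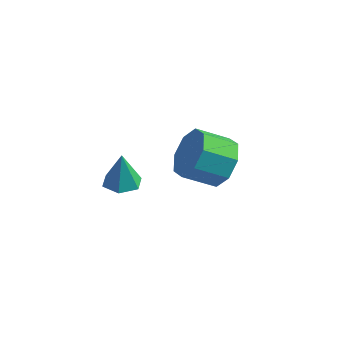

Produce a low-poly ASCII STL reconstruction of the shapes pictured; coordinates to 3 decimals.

solid 
facet normal 0.014 -0.034 -0.999
outer loop
vertex 0.983 -2.589 0.773
vertex 0.279 -2.495 0.76
vertex 0.714 -1.933 0.747
endloop
endfacet
facet normal 0.842 0.361 0.401
outer loop
vertex 0.983 -2.589 0.773
vertex 0.714 -1.933 0.747
vertex 0.261 -2.445 2.16
endloop
endfacet
facet normal 0.014 -0.034 -0.999
outer loop
vertex 0.714 -1.933 0.747
vertex 0.279 -2.495 0.76
vertex 0.01 -1.838 0.734
endloop
endfacet
facet normal 0.117 0.921 0.371
outer loop
vertex 0.714 -1.933 0.747
vertex 0.01 -1.838 0.734
vertex 0.261 -2.445 2.16
endloop
endfacet
facet normal 0.012 -0.034 -0.999
outer loop
vertex 0.01 -1.838 0.734
vertex 0.279 -2.495 0.76
vertex -0.424 -2.4 0.748
endloop
endfacet
facet normal -0.730 0.573 0.372
outer loop
vertex 0.01 -1.838 0.734
vertex -0.424 -2.4 0.748
vertex 0.261 -2.445 2.16
endloop
endfacet
facet normal 0.012 -0.035 -0.999
outer loop
vertex -0.424 -2.4 0.748
vertex 0.279 -2.495 0.76
vertex -0.155 -3.056 0.774
endloop
endfacet
facet normal -0.852 -0.334 0.403
outer loop
vertex -0.424 -2.4 0.748
vertex -0.155 -3.056 0.774
vertex 0.261 -2.445 2.16
endloop
endfacet
facet normal 0.014 -0.036 -0.999
outer loop
vertex -0.155 -3.056 0.774
vertex 0.279 -2.495 0.76
vertex 0.549 -3.151 0.787
endloop
endfacet
facet normal -0.128 -0.893 0.432
outer loop
vertex -0.155 -3.056 0.774
vertex 0.549 -3.151 0.787
vertex 0.261 -2.445 2.16
endloop
endfacet
facet normal 0.014 -0.035 -0.999
outer loop
vertex 0.549 -3.151 0.787
vertex 0.279 -2.495 0.76
vertex 0.983 -2.589 0.773
endloop
endfacet
facet normal 0.719 -0.545 0.431
outer loop
vertex 0.549 -3.151 0.787
vertex 0.983 -2.589 0.773
vertex 0.261 -2.445 2.16
endloop
endfacet
facet normal 0.678 0.540 -0.500
outer loop
vertex 2.534 1.011 -0.701
vertex 1.838 1.849 -0.74
vertex 2.611 1.522 -0.045
endloop
endfacet
facet normal 0.730 -0.578 0.365
outer loop
vertex 2.534 1.011 -0.701
vertex 2.611 1.522 -0.045
vertex 1.559 0.234 0.019
endloop
endfacet
facet normal 0.730 -0.578 0.364
outer loop
vertex 1.559 0.234 0.019
vertex 2.611 1.522 -0.045
vertex 1.636 0.744 0.675
endloop
endfacet
facet normal -0.677 -0.540 0.500
outer loop
vertex 1.559 0.234 0.019
vertex 1.636 0.744 0.675
vertex 0.862 1.071 -0.02
endloop
endfacet
facet normal 0.677 0.540 -0.499
outer loop
vertex 2.611 1.522 -0.045
vertex 1.838 1.849 -0.74
vertex 2.235 2.223 0.203
endloop
endfacet
facet normal 0.581 0.024 0.813
outer loop
vertex 2.611 1.522 -0.045
vertex 2.235 2.223 0.203
vertex 1.636 0.744 0.675
endloop
endfacet
facet normal 0.581 0.024 0.813
outer loop
vertex 1.636 0.744 0.675
vertex 2.235 2.223 0.203
vertex 1.26 1.446 0.923
endloop
endfacet
facet normal -0.677 -0.539 0.500
outer loop
vertex 1.636 0.744 0.675
vertex 1.26 1.446 0.923
vertex 0.862 1.071 -0.02
endloop
endfacet
facet normal 0.678 0.540 -0.499
outer loop
vertex 2.235 2.223 0.203
vertex 1.838 1.849 -0.74
vertex 1.626 2.706 -0.101
endloop
endfacet
facet normal 0.093 0.612 0.786
outer loop
vertex 2.235 2.223 0.203
vertex 1.626 2.706 -0.101
vertex 1.26 1.446 0.923
endloop
endfacet
facet normal 0.092 0.612 0.786
outer loop
vertex 1.26 1.446 0.923
vertex 1.626 2.706 -0.101
vertex 0.651 1.928 0.619
endloop
endfacet
facet normal -0.677 -0.540 0.500
outer loop
vertex 1.26 1.446 0.923
vertex 0.651 1.928 0.619
vertex 0.862 1.071 -0.02
endloop
endfacet
facet normal 0.677 0.540 -0.500
outer loop
vertex 1.626 2.706 -0.101
vertex 1.838 1.849 -0.74
vertex 1.141 2.686 -0.779
endloop
endfacet
facet normal -0.451 0.841 0.298
outer loop
vertex 1.626 2.706 -0.101
vertex 1.141 2.686 -0.779
vertex 0.651 1.928 0.619
endloop
endfacet
facet normal -0.450 0.842 0.298
outer loop
vertex 0.651 1.928 0.619
vertex 1.141 2.686 -0.779
vertex 0.166 1.909 -0.059
endloop
endfacet
facet normal -0.678 -0.540 0.500
outer loop
vertex 0.651 1.928 0.619
vertex 0.166 1.909 -0.059
vertex 0.862 1.071 -0.02
endloop
endfacet
facet normal 0.677 0.540 -0.500
outer loop
vertex 1.141 2.686 -0.779
vertex 1.838 1.849 -0.74
vertex 1.064 2.176 -1.435
endloop
endfacet
facet normal -0.730 0.579 -0.364
outer loop
vertex 1.141 2.686 -0.779
vertex 1.064 2.176 -1.435
vertex 0.166 1.909 -0.059
endloop
endfacet
facet normal -0.730 0.578 -0.364
outer loop
vertex 0.166 1.909 -0.059
vertex 1.064 2.176 -1.435
vertex 0.089 1.398 -0.715
endloop
endfacet
facet normal -0.678 -0.540 0.500
outer loop
vertex 0.166 1.909 -0.059
vertex 0.089 1.398 -0.715
vertex 0.862 1.071 -0.02
endloop
endfacet
facet normal 0.677 0.539 -0.500
outer loop
vertex 1.064 2.176 -1.435
vertex 1.838 1.849 -0.74
vertex 1.44 1.474 -1.683
endloop
endfacet
facet normal -0.581 -0.024 -0.813
outer loop
vertex 1.064 2.176 -1.435
vertex 1.44 1.474 -1.683
vertex 0.089 1.398 -0.715
endloop
endfacet
facet normal -0.581 -0.024 -0.813
outer loop
vertex 0.089 1.398 -0.715
vertex 1.44 1.474 -1.683
vertex 0.465 0.697 -0.963
endloop
endfacet
facet normal -0.677 -0.540 0.499
outer loop
vertex 0.089 1.398 -0.715
vertex 0.465 0.697 -0.963
vertex 0.862 1.071 -0.02
endloop
endfacet
facet normal 0.677 0.540 -0.500
outer loop
vertex 1.44 1.474 -1.683
vertex 1.838 1.849 -0.74
vertex 2.049 0.992 -1.379
endloop
endfacet
facet normal -0.092 -0.612 -0.785
outer loop
vertex 1.44 1.474 -1.683
vertex 2.049 0.992 -1.379
vertex 0.465 0.697 -0.963
endloop
endfacet
facet normal -0.093 -0.611 -0.786
outer loop
vertex 0.465 0.697 -0.963
vertex 2.049 0.992 -1.379
vertex 1.074 0.214 -0.659
endloop
endfacet
facet normal -0.678 -0.540 0.499
outer loop
vertex 0.465 0.697 -0.963
vertex 1.074 0.214 -0.659
vertex 0.862 1.071 -0.02
endloop
endfacet
facet normal 0.678 0.540 -0.500
outer loop
vertex 2.049 0.992 -1.379
vertex 1.838 1.849 -0.74
vertex 2.534 1.011 -0.701
endloop
endfacet
facet normal 0.451 -0.841 -0.299
outer loop
vertex 2.049 0.992 -1.379
vertex 2.534 1.011 -0.701
vertex 1.074 0.214 -0.659
endloop
endfacet
facet normal 0.451 -0.842 -0.298
outer loop
vertex 1.074 0.214 -0.659
vertex 2.534 1.011 -0.701
vertex 1.559 0.234 0.019
endloop
endfacet
facet normal -0.677 -0.540 0.500
outer loop
vertex 1.074 0.214 -0.659
vertex 1.559 0.234 0.019
vertex 0.862 1.071 -0.02
endloop
endfacet

endsolid


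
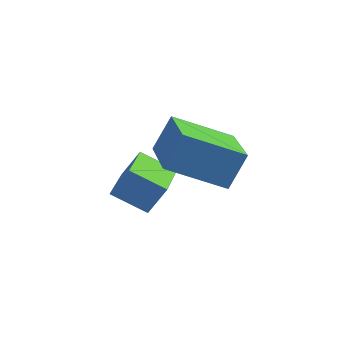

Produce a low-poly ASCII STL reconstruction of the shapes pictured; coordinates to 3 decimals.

solid 
facet normal -0.835 -0.247 0.492
outer loop
vertex 1.666 1.295 2.277
vertex 1.075 2.733 1.997
vertex 1.343 1.029 1.595
endloop
endfacet
facet normal 0.375 -0.910 0.178
outer loop
vertex 2.145 1.267 1.123
vertex 1.666 1.295 2.277
vertex 1.343 1.029 1.595
endloop
endfacet
facet normal -0.835 -0.247 0.492
outer loop
vertex 1.343 1.029 1.595
vertex 1.075 2.733 1.997
vertex 0.752 2.468 1.315
endloop
endfacet
facet normal -0.403 -0.332 -0.853
outer loop
vertex 0.752 2.468 1.315
vertex 2.145 1.267 1.123
vertex 1.343 1.029 1.595
endloop
endfacet
facet normal 0.403 0.332 0.853
outer loop
vertex 1.666 1.295 2.277
vertex 1.877 2.971 1.525
vertex 1.075 2.733 1.997
endloop
endfacet
facet normal 0.373 -0.911 0.177
outer loop
vertex 2.468 1.532 1.805
vertex 1.666 1.295 2.277
vertex 2.145 1.267 1.123
endloop
endfacet
facet normal 0.404 0.332 0.853
outer loop
vertex 2.468 1.532 1.805
vertex 1.877 2.971 1.525
vertex 1.666 1.295 2.277
endloop
endfacet
facet normal -0.374 0.910 -0.177
outer loop
vertex 1.075 2.733 1.997
vertex 1.877 2.971 1.525
vertex 0.752 2.468 1.315
endloop
endfacet
facet normal -0.404 -0.332 -0.853
outer loop
vertex 1.554 2.705 0.843
vertex 2.145 1.267 1.123
vertex 0.752 2.468 1.315
endloop
endfacet
facet normal -0.374 0.910 -0.178
outer loop
vertex 0.752 2.468 1.315
vertex 1.877 2.971 1.525
vertex 1.554 2.705 0.843
endloop
endfacet
facet normal 0.835 0.247 -0.492
outer loop
vertex 1.554 2.705 0.843
vertex 2.468 1.532 1.805
vertex 2.145 1.267 1.123
endloop
endfacet
facet normal 0.835 0.247 -0.492
outer loop
vertex 1.877 2.971 1.525
vertex 2.468 1.532 1.805
vertex 1.554 2.705 0.843
endloop
endfacet
facet normal -0.599 0.774 -0.205
outer loop
vertex 2.1 2.339 3.564
vertex 3.234 3.05 2.933
vertex 1.873 1.935 2.701
endloop
endfacet
facet normal -0.766 -0.481 0.427
outer loop
vertex 2.946 0.55 3.067
vertex 2.1 2.339 3.564
vertex 1.873 1.935 2.701
endloop
endfacet
facet normal -0.599 0.774 -0.205
outer loop
vertex 1.873 1.935 2.701
vertex 3.234 3.05 2.933
vertex 3.007 2.646 2.07
endloop
endfacet
facet normal -0.232 -0.412 -0.881
outer loop
vertex 3.007 2.646 2.07
vertex 2.946 0.55 3.067
vertex 1.873 1.935 2.701
endloop
endfacet
facet normal 0.232 0.412 0.881
outer loop
vertex 2.1 2.339 3.564
vertex 4.307 1.665 3.299
vertex 3.234 3.05 2.933
endloop
endfacet
facet normal -0.766 -0.481 0.427
outer loop
vertex 3.173 0.954 3.93
vertex 2.1 2.339 3.564
vertex 2.946 0.55 3.067
endloop
endfacet
facet normal 0.232 0.412 0.881
outer loop
vertex 3.173 0.954 3.93
vertex 4.307 1.665 3.299
vertex 2.1 2.339 3.564
endloop
endfacet
facet normal 0.766 0.481 -0.427
outer loop
vertex 3.234 3.05 2.933
vertex 4.307 1.665 3.299
vertex 3.007 2.646 2.07
endloop
endfacet
facet normal -0.232 -0.412 -0.881
outer loop
vertex 4.08 1.261 2.436
vertex 2.946 0.55 3.067
vertex 3.007 2.646 2.07
endloop
endfacet
facet normal 0.766 0.481 -0.427
outer loop
vertex 3.007 2.646 2.07
vertex 4.307 1.665 3.299
vertex 4.08 1.261 2.436
endloop
endfacet
facet normal 0.599 -0.774 0.205
outer loop
vertex 4.08 1.261 2.436
vertex 3.173 0.954 3.93
vertex 2.946 0.55 3.067
endloop
endfacet
facet normal 0.599 -0.774 0.205
outer loop
vertex 4.307 1.665 3.299
vertex 3.173 0.954 3.93
vertex 4.08 1.261 2.436
endloop
endfacet

endsolid


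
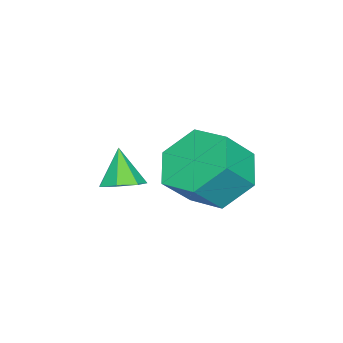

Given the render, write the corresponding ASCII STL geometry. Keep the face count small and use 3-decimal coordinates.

solid 
facet normal 0.412 0.257 -0.874
outer loop
vertex 2.462 1.553 -2.015
vertex 1.98 1.471 -2.266
vertex 2.174 1.932 -2.039
endloop
endfacet
facet normal 0.434 0.382 0.816
outer loop
vertex 2.462 1.553 -2.015
vertex 2.174 1.932 -2.039
vertex 1.56 1.209 -1.374
endloop
endfacet
facet normal 0.412 0.257 -0.874
outer loop
vertex 2.174 1.932 -2.039
vertex 1.98 1.471 -2.266
vertex 1.74 1.965 -2.234
endloop
endfacet
facet normal -0.220 0.755 0.618
outer loop
vertex 2.174 1.932 -2.039
vertex 1.74 1.965 -2.234
vertex 1.56 1.209 -1.374
endloop
endfacet
facet normal 0.411 0.256 -0.875
outer loop
vertex 1.74 1.965 -2.234
vertex 1.98 1.471 -2.266
vertex 1.486 1.625 -2.453
endloop
endfacet
facet normal -0.846 0.476 0.242
outer loop
vertex 1.74 1.965 -2.234
vertex 1.486 1.625 -2.453
vertex 1.56 1.209 -1.374
endloop
endfacet
facet normal 0.411 0.256 -0.875
outer loop
vertex 1.486 1.625 -2.453
vertex 1.98 1.471 -2.266
vertex 1.604 1.169 -2.531
endloop
endfacet
facet normal -0.969 -0.246 -0.028
outer loop
vertex 1.486 1.625 -2.453
vertex 1.604 1.169 -2.531
vertex 1.56 1.209 -1.374
endloop
endfacet
facet normal 0.411 0.257 -0.875
outer loop
vertex 1.604 1.169 -2.531
vertex 1.98 1.471 -2.266
vertex 2.005 0.94 -2.41
endloop
endfacet
facet normal -0.498 -0.867 0.011
outer loop
vertex 1.604 1.169 -2.531
vertex 2.005 0.94 -2.41
vertex 1.56 1.209 -1.374
endloop
endfacet
facet normal 0.412 0.257 -0.874
outer loop
vertex 2.005 0.94 -2.41
vertex 1.98 1.471 -2.266
vertex 2.387 1.111 -2.18
endloop
endfacet
facet normal 0.213 -0.920 0.330
outer loop
vertex 2.005 0.94 -2.41
vertex 2.387 1.111 -2.18
vertex 1.56 1.209 -1.374
endloop
endfacet
facet normal 0.412 0.257 -0.874
outer loop
vertex 2.387 1.111 -2.18
vertex 1.98 1.471 -2.266
vertex 2.462 1.553 -2.015
endloop
endfacet
facet normal 0.628 -0.363 0.688
outer loop
vertex 2.387 1.111 -2.18
vertex 2.462 1.553 -2.015
vertex 1.56 1.209 -1.374
endloop
endfacet
facet normal -0.586 0.358 -0.727
outer loop
vertex 2.074 3.107 -2.302
vertex 1.655 3.678 -1.684
vertex 2.416 3.97 -2.153
endloop
endfacet
facet normal 0.725 -0.172 -0.667
outer loop
vertex 2.074 3.107 -2.302
vertex 2.416 3.97 -2.153
vertex 2.724 2.71 -1.494
endloop
endfacet
facet normal 0.725 -0.172 -0.667
outer loop
vertex 2.724 2.71 -1.494
vertex 2.416 3.97 -2.153
vertex 3.066 3.573 -1.345
endloop
endfacet
facet normal 0.585 -0.358 0.728
outer loop
vertex 2.724 2.71 -1.494
vertex 3.066 3.573 -1.345
vertex 2.305 3.282 -0.876
endloop
endfacet
facet normal -0.586 0.358 -0.727
outer loop
vertex 2.416 3.97 -2.153
vertex 1.655 3.678 -1.684
vertex 1.997 4.541 -1.535
endloop
endfacet
facet normal 0.677 0.709 -0.196
outer loop
vertex 2.416 3.97 -2.153
vertex 1.997 4.541 -1.535
vertex 3.066 3.573 -1.345
endloop
endfacet
facet normal 0.677 0.709 -0.197
outer loop
vertex 3.066 3.573 -1.345
vertex 1.997 4.541 -1.535
vertex 2.647 4.145 -0.727
endloop
endfacet
facet normal 0.585 -0.358 0.728
outer loop
vertex 3.066 3.573 -1.345
vertex 2.647 4.145 -0.727
vertex 2.305 3.282 -0.876
endloop
endfacet
facet normal -0.585 0.358 -0.728
outer loop
vertex 1.997 4.541 -1.535
vertex 1.655 3.678 -1.684
vertex 1.236 4.25 -1.066
endloop
endfacet
facet normal -0.047 0.881 0.470
outer loop
vertex 1.997 4.541 -1.535
vertex 1.236 4.25 -1.066
vertex 2.647 4.145 -0.727
endloop
endfacet
facet normal -0.048 0.881 0.471
outer loop
vertex 2.647 4.145 -0.727
vertex 1.236 4.25 -1.066
vertex 1.886 3.853 -0.258
endloop
endfacet
facet normal 0.586 -0.358 0.727
outer loop
vertex 2.647 4.145 -0.727
vertex 1.886 3.853 -0.258
vertex 2.305 3.282 -0.876
endloop
endfacet
facet normal -0.585 0.358 -0.728
outer loop
vertex 1.236 4.25 -1.066
vertex 1.655 3.678 -1.684
vertex 0.894 3.387 -1.215
endloop
endfacet
facet normal -0.725 0.172 0.667
outer loop
vertex 1.236 4.25 -1.066
vertex 0.894 3.387 -1.215
vertex 1.886 3.853 -0.258
endloop
endfacet
facet normal -0.725 0.172 0.667
outer loop
vertex 1.886 3.853 -0.258
vertex 0.894 3.387 -1.215
vertex 1.544 2.99 -0.407
endloop
endfacet
facet normal 0.586 -0.358 0.727
outer loop
vertex 1.886 3.853 -0.258
vertex 1.544 2.99 -0.407
vertex 2.305 3.282 -0.876
endloop
endfacet
facet normal -0.585 0.358 -0.728
outer loop
vertex 0.894 3.387 -1.215
vertex 1.655 3.678 -1.684
vertex 1.313 2.815 -1.833
endloop
endfacet
facet normal -0.677 -0.709 0.197
outer loop
vertex 0.894 3.387 -1.215
vertex 1.313 2.815 -1.833
vertex 1.544 2.99 -0.407
endloop
endfacet
facet normal -0.677 -0.709 0.197
outer loop
vertex 1.544 2.99 -0.407
vertex 1.313 2.815 -1.833
vertex 1.963 2.419 -1.025
endloop
endfacet
facet normal 0.586 -0.358 0.727
outer loop
vertex 1.544 2.99 -0.407
vertex 1.963 2.419 -1.025
vertex 2.305 3.282 -0.876
endloop
endfacet
facet normal -0.586 0.358 -0.727
outer loop
vertex 1.313 2.815 -1.833
vertex 1.655 3.678 -1.684
vertex 2.074 3.107 -2.302
endloop
endfacet
facet normal 0.048 -0.881 -0.471
outer loop
vertex 1.313 2.815 -1.833
vertex 2.074 3.107 -2.302
vertex 1.963 2.419 -1.025
endloop
endfacet
facet normal 0.047 -0.881 -0.471
outer loop
vertex 1.963 2.419 -1.025
vertex 2.074 3.107 -2.302
vertex 2.724 2.71 -1.494
endloop
endfacet
facet normal 0.585 -0.358 0.728
outer loop
vertex 1.963 2.419 -1.025
vertex 2.724 2.71 -1.494
vertex 2.305 3.282 -0.876
endloop
endfacet

endsolid


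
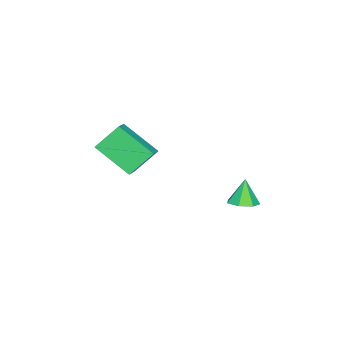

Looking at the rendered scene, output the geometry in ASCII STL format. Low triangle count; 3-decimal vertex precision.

solid 
facet normal 0.357 0.091 -0.930
outer loop
vertex 0.094 2.74 -1.314
vertex -0.588 2.649 -1.585
vertex -0.248 3.277 -1.393
endloop
endfacet
facet normal 0.520 0.439 0.733
outer loop
vertex 0.094 2.74 -1.314
vertex -0.248 3.277 -1.393
vertex -1.052 2.531 -0.375
endloop
endfacet
facet normal 0.356 0.092 -0.930
outer loop
vertex -0.248 3.277 -1.393
vertex -0.588 2.649 -1.585
vertex -0.847 3.342 -1.616
endloop
endfacet
facet normal -0.107 0.840 0.532
outer loop
vertex -0.248 3.277 -1.393
vertex -0.847 3.342 -1.616
vertex -1.052 2.531 -0.375
endloop
endfacet
facet normal 0.355 0.091 -0.930
outer loop
vertex -0.847 3.342 -1.616
vertex -0.588 2.649 -1.585
vertex -1.251 2.885 -1.815
endloop
endfacet
facet normal -0.777 0.578 0.249
outer loop
vertex -0.847 3.342 -1.616
vertex -1.251 2.885 -1.815
vertex -1.052 2.531 -0.375
endloop
endfacet
facet normal 0.355 0.091 -0.930
outer loop
vertex -1.251 2.885 -1.815
vertex -0.588 2.649 -1.585
vertex -1.157 2.25 -1.841
endloop
endfacet
facet normal -0.984 -0.150 0.099
outer loop
vertex -1.251 2.885 -1.815
vertex -1.157 2.25 -1.841
vertex -1.052 2.531 -0.375
endloop
endfacet
facet normal 0.355 0.091 -0.930
outer loop
vertex -1.157 2.25 -1.841
vertex -0.588 2.649 -1.585
vertex -0.634 1.916 -1.674
endloop
endfacet
facet normal -0.571 -0.798 0.194
outer loop
vertex -1.157 2.25 -1.841
vertex -0.634 1.916 -1.674
vertex -1.052 2.531 -0.375
endloop
endfacet
facet normal 0.357 0.090 -0.930
outer loop
vertex -0.634 1.916 -1.674
vertex -0.588 2.649 -1.585
vertex -0.078 2.134 -1.439
endloop
endfacet
facet normal 0.148 -0.875 0.462
outer loop
vertex -0.634 1.916 -1.674
vertex -0.078 2.134 -1.439
vertex -1.052 2.531 -0.375
endloop
endfacet
facet normal 0.357 0.090 -0.930
outer loop
vertex -0.078 2.134 -1.439
vertex -0.588 2.649 -1.585
vertex 0.094 2.74 -1.314
endloop
endfacet
facet normal 0.634 -0.325 0.702
outer loop
vertex -0.078 2.134 -1.439
vertex 0.094 2.74 -1.314
vertex -1.052 2.531 -0.375
endloop
endfacet
facet normal -0.493 0.509 0.705
outer loop
vertex -0.596 -3.127 1.803
vertex 0.323 -2.886 2.272
vertex -0.458 -1.375 0.635
endloop
endfacet
facet normal -0.867 -0.227 -0.443
outer loop
vertex 0.317 -2.174 -0.472
vertex -0.596 -3.127 1.803
vertex -0.458 -1.375 0.635
endloop
endfacet
facet normal -0.494 0.509 0.705
outer loop
vertex -0.458 -1.375 0.635
vertex 0.323 -2.886 2.272
vertex 0.461 -1.134 1.105
endloop
endfacet
facet normal 0.065 0.830 -0.554
outer loop
vertex 0.461 -1.134 1.105
vertex 0.317 -2.174 -0.472
vertex -0.458 -1.375 0.635
endloop
endfacet
facet normal -0.065 -0.830 0.554
outer loop
vertex -0.596 -3.127 1.803
vertex 1.098 -3.685 1.165
vertex 0.323 -2.886 2.272
endloop
endfacet
facet normal -0.867 -0.227 -0.443
outer loop
vertex 0.179 -3.926 0.695
vertex -0.596 -3.127 1.803
vertex 0.317 -2.174 -0.472
endloop
endfacet
facet normal -0.065 -0.830 0.553
outer loop
vertex 0.179 -3.926 0.695
vertex 1.098 -3.685 1.165
vertex -0.596 -3.127 1.803
endloop
endfacet
facet normal 0.867 0.227 0.443
outer loop
vertex 0.323 -2.886 2.272
vertex 1.098 -3.685 1.165
vertex 0.461 -1.134 1.105
endloop
endfacet
facet normal 0.065 0.830 -0.553
outer loop
vertex 1.236 -1.933 -0.003
vertex 0.317 -2.174 -0.472
vertex 0.461 -1.134 1.105
endloop
endfacet
facet normal 0.867 0.227 0.443
outer loop
vertex 0.461 -1.134 1.105
vertex 1.098 -3.685 1.165
vertex 1.236 -1.933 -0.003
endloop
endfacet
facet normal 0.493 -0.509 -0.705
outer loop
vertex 1.236 -1.933 -0.003
vertex 0.179 -3.926 0.695
vertex 0.317 -2.174 -0.472
endloop
endfacet
facet normal 0.494 -0.509 -0.705
outer loop
vertex 1.098 -3.685 1.165
vertex 0.179 -3.926 0.695
vertex 1.236 -1.933 -0.003
endloop
endfacet

endsolid
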